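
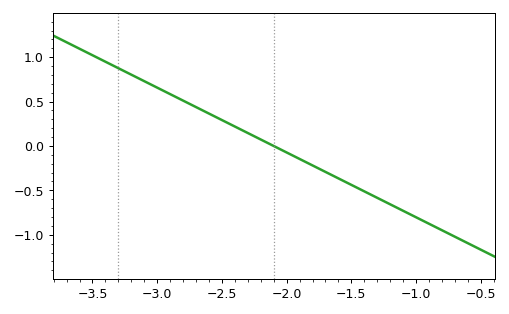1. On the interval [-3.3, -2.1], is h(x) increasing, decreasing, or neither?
decreasing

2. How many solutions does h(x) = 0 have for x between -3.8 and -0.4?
1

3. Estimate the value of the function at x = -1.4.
-0.5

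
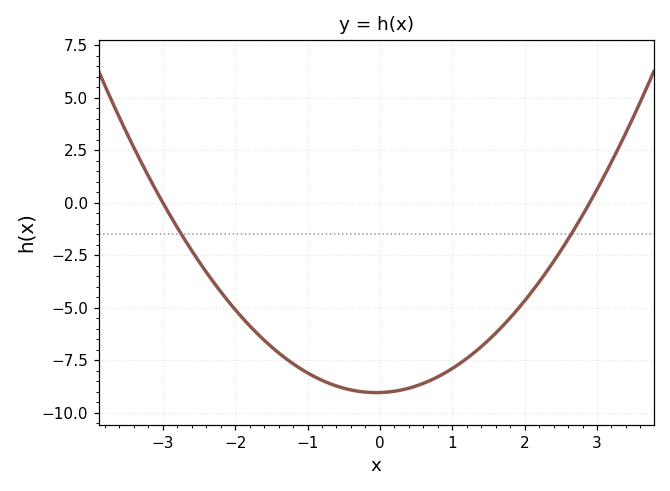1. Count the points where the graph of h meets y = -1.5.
2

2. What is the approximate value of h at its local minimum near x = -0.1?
-9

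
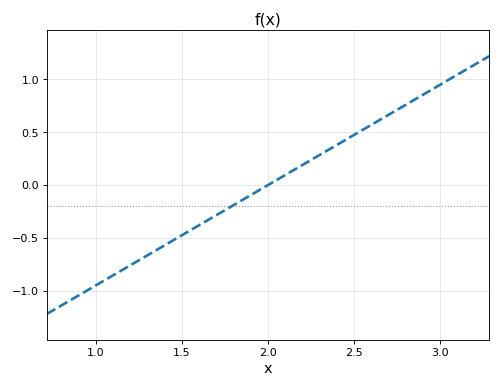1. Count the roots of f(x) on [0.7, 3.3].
1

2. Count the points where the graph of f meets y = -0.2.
1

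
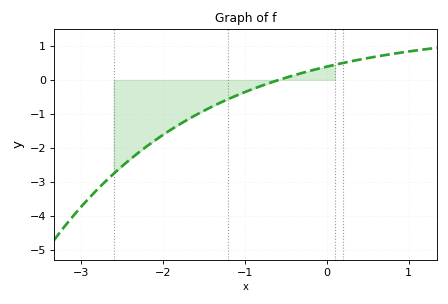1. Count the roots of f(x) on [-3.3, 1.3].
1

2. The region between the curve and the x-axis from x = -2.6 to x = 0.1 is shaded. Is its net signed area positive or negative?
negative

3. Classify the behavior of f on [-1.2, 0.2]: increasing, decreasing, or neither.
increasing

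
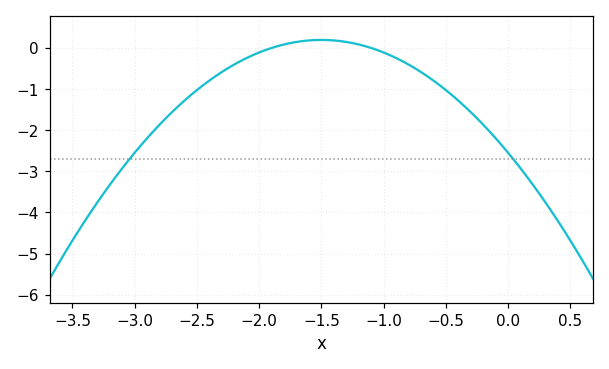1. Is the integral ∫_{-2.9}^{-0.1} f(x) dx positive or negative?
negative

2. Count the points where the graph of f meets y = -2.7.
2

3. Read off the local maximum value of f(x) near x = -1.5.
0.195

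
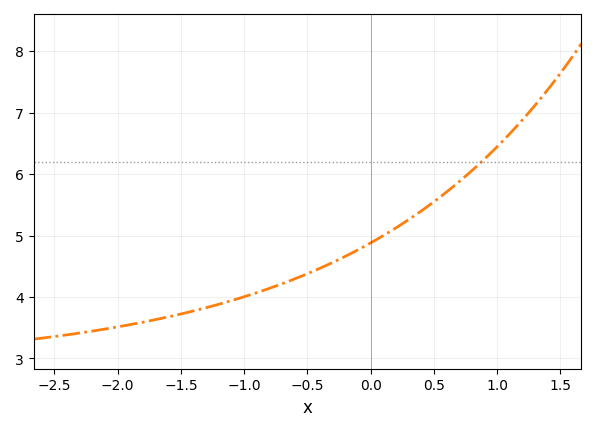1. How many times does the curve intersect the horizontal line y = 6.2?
1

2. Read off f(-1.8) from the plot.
3.6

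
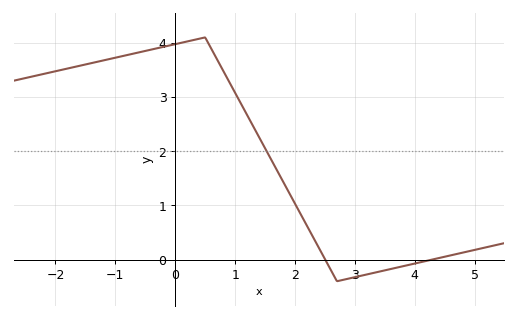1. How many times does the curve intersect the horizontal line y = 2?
1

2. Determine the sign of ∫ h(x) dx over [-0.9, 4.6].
positive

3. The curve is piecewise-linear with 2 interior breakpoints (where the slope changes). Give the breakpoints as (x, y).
(0.5, 4.1); (2.7, -0.4)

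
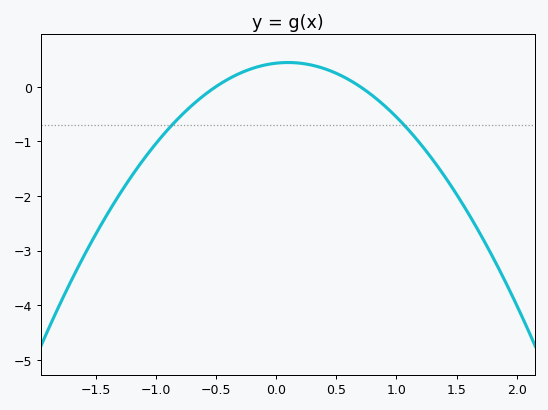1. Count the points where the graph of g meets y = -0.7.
2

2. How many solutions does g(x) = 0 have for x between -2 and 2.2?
2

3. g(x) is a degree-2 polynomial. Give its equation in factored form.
y = -1.23(x + 0.5)(x - 0.7)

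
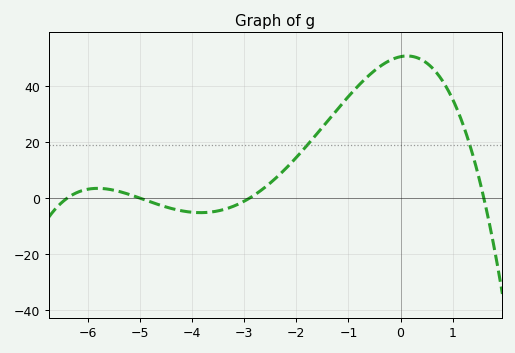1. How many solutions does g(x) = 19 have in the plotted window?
2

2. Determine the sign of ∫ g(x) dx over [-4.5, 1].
positive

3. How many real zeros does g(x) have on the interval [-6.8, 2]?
4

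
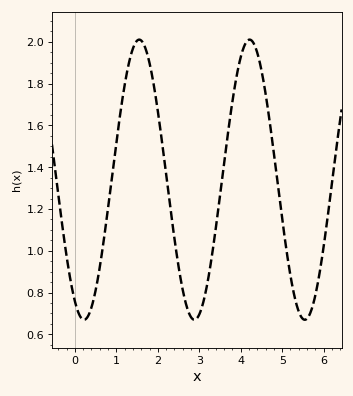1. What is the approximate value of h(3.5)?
1.26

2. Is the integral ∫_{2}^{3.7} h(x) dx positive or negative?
positive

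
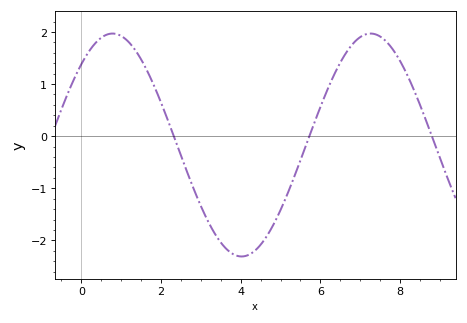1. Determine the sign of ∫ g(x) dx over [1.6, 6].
negative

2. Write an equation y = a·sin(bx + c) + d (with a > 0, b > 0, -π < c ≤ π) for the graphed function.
y = 2.14sin(0.97x + 0.81) - 0.17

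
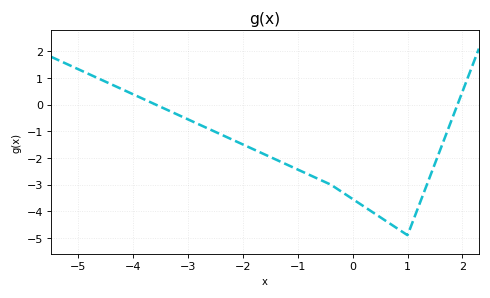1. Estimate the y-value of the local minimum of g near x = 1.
-4.9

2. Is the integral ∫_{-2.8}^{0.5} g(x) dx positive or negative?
negative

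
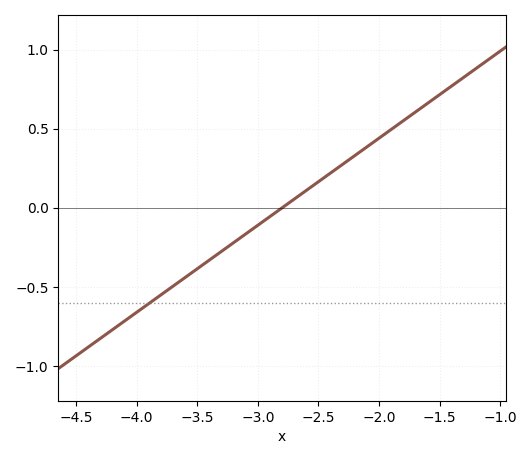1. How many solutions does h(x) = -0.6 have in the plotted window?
1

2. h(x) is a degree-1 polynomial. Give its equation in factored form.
y = 0.55(x + 2.8)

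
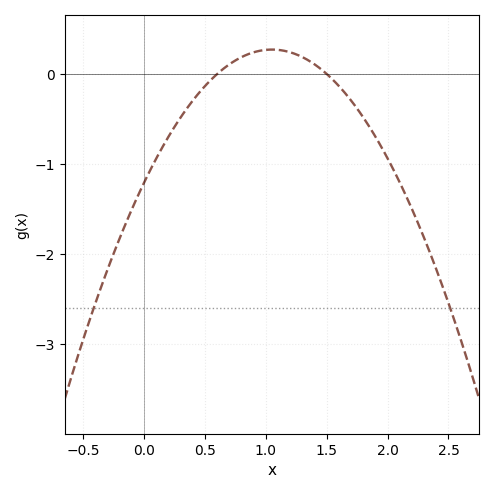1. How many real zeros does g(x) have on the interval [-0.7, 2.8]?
2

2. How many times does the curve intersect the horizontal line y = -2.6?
2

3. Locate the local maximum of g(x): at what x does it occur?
1.05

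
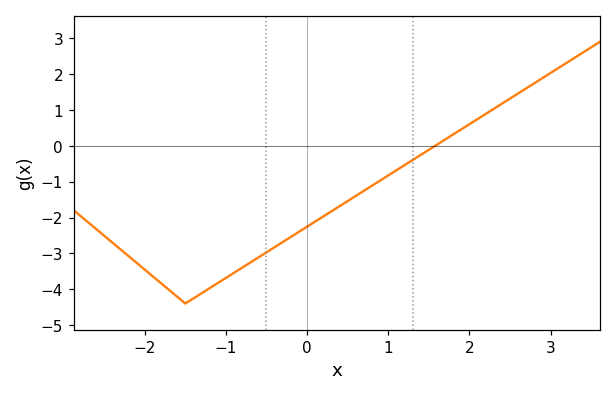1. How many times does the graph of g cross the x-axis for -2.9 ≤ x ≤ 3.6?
1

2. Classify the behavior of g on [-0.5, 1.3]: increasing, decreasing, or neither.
increasing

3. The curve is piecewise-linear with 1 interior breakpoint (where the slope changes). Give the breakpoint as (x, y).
(-1.5, -4.4)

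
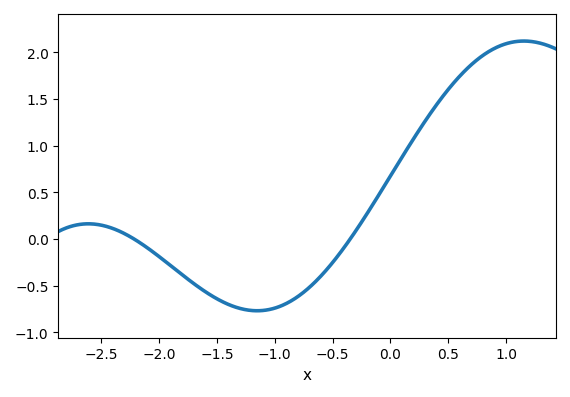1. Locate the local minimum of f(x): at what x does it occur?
-1.15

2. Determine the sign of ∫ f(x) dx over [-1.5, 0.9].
positive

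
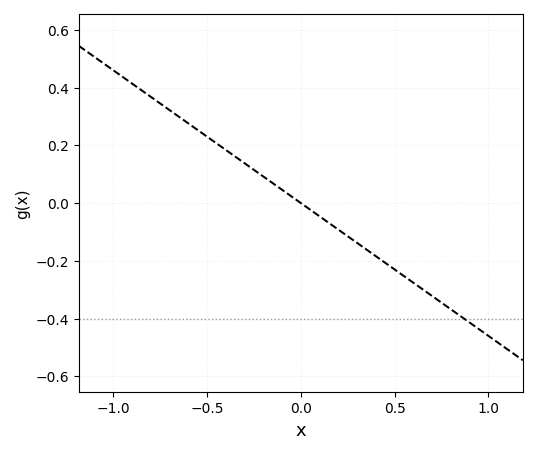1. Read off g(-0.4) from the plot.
0.18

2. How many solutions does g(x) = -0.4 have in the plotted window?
1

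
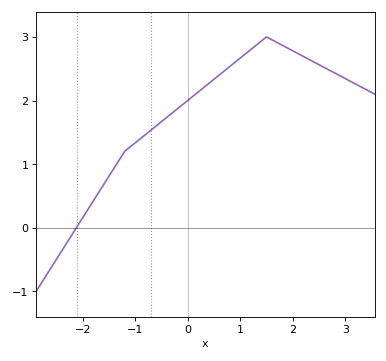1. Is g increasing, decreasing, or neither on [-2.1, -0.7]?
increasing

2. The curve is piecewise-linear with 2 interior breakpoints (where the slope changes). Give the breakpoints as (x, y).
(-1.2, 1.2); (1.5, 3)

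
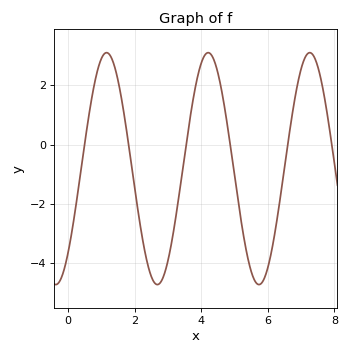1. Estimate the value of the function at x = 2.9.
-4.4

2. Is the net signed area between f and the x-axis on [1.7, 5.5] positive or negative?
negative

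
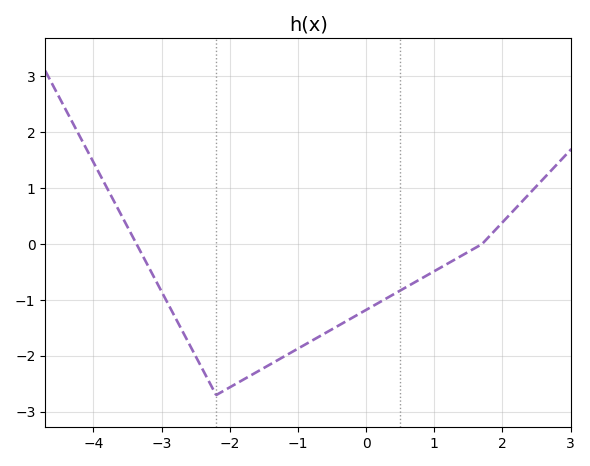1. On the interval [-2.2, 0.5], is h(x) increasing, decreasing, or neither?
increasing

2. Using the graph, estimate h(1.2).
-0.3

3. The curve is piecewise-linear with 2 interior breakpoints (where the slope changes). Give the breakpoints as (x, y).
(-2.2, -2.7); (1.7, 0)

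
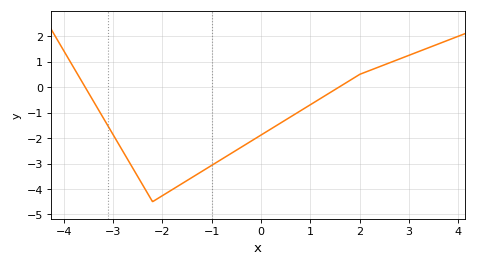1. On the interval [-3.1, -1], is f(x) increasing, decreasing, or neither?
neither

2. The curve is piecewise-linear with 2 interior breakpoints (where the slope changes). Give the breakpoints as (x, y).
(-2.2, -4.5); (2, 0.5)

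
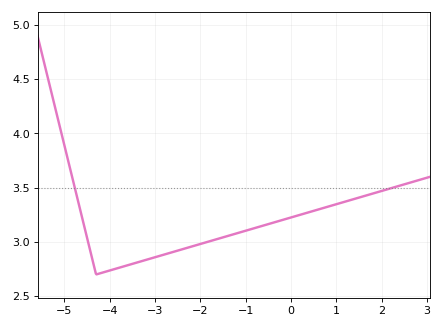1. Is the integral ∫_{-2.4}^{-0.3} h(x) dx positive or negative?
positive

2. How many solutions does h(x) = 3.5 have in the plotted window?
2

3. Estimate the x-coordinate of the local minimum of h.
-4.3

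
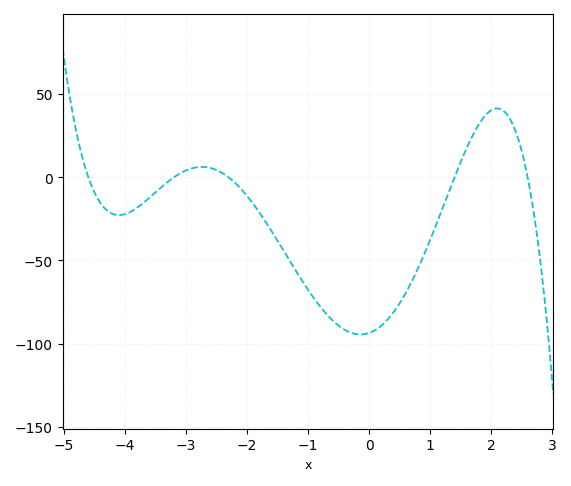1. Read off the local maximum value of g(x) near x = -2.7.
5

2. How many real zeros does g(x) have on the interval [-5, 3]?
5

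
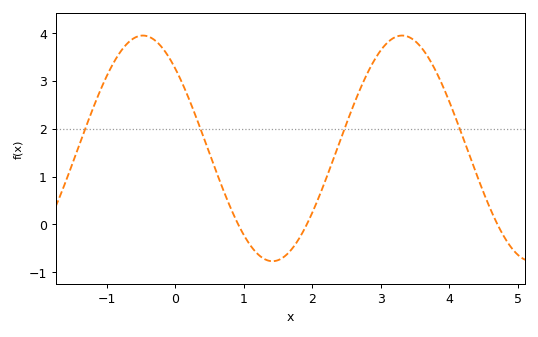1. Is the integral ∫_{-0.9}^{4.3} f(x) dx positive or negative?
positive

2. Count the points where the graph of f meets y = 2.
4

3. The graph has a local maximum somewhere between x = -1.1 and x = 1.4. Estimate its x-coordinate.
-0.477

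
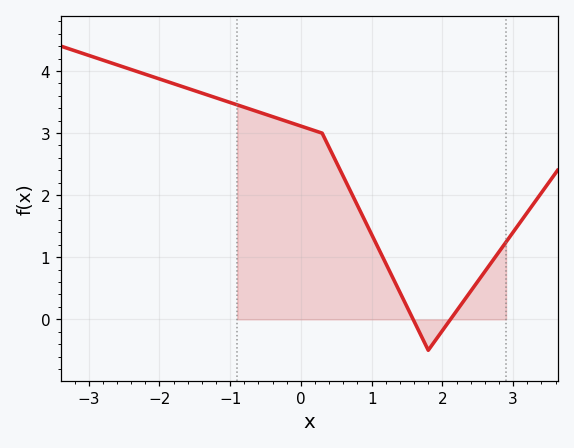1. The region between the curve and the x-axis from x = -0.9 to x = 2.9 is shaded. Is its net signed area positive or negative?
positive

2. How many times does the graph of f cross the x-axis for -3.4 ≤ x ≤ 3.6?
2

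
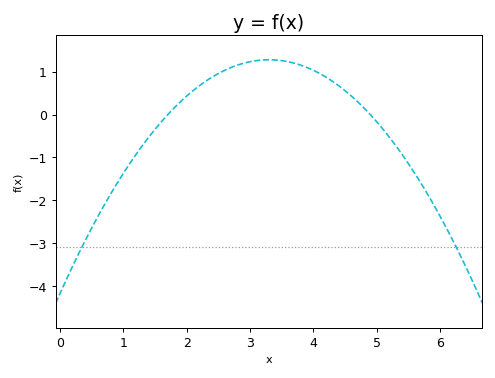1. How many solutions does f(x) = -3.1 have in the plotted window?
2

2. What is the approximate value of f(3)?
1.24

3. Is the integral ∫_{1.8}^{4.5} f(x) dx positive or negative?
positive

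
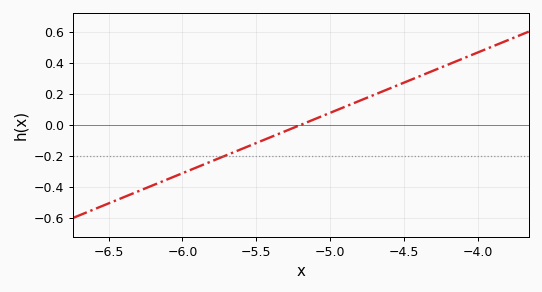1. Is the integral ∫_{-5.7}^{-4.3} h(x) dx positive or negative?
positive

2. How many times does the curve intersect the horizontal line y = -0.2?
1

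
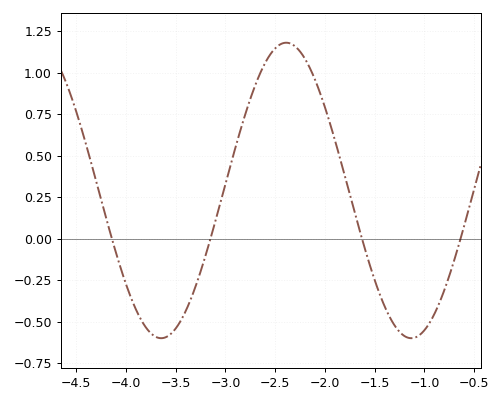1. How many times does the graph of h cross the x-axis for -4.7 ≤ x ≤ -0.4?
4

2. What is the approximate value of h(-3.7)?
-0.6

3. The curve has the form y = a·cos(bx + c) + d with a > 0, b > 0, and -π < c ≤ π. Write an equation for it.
y = 0.89cos(2.5x - 0.31) + 0.29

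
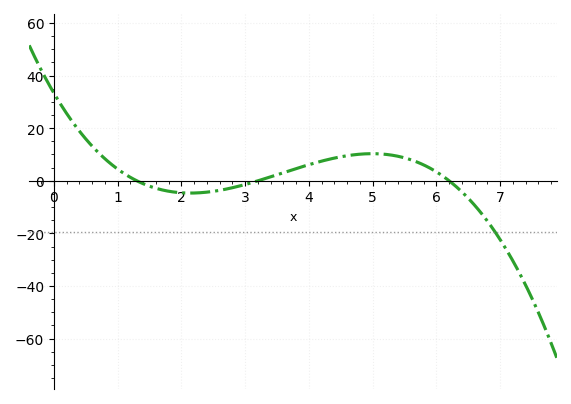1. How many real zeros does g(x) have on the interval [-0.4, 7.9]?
3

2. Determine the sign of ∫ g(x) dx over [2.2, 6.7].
positive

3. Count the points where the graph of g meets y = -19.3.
1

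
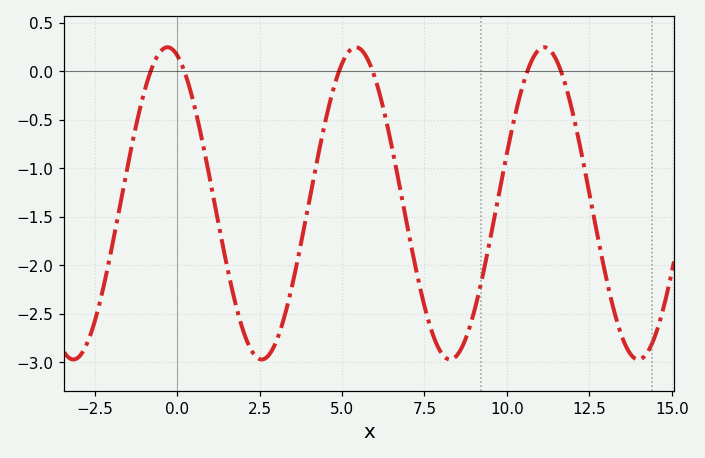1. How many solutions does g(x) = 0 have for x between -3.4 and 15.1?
6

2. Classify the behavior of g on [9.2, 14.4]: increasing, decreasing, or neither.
neither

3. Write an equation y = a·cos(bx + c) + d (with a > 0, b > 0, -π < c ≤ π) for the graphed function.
y = 1.61cos(1.1x + 0.322) - 1.36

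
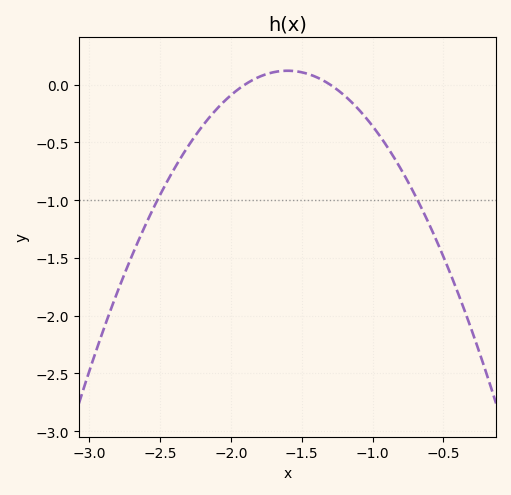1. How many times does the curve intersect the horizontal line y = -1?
2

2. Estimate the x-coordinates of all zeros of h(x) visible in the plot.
-1.9, -1.3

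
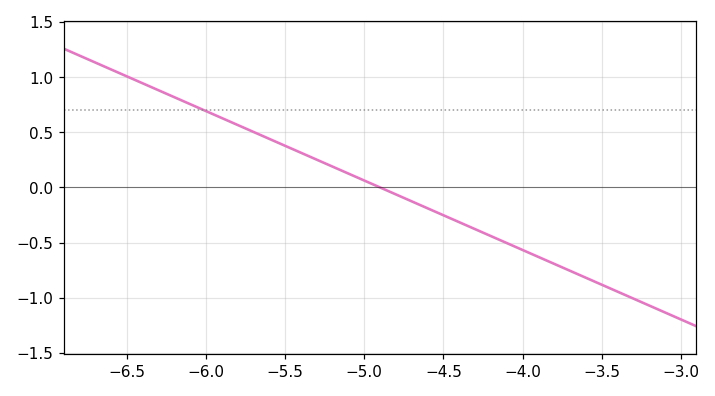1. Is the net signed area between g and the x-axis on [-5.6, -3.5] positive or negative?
negative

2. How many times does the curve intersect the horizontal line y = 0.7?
1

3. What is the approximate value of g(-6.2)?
0.819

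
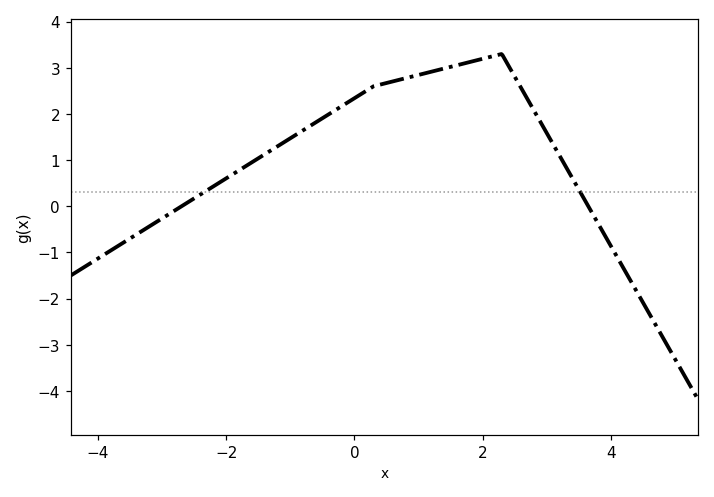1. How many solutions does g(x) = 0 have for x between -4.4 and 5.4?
2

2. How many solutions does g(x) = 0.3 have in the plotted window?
2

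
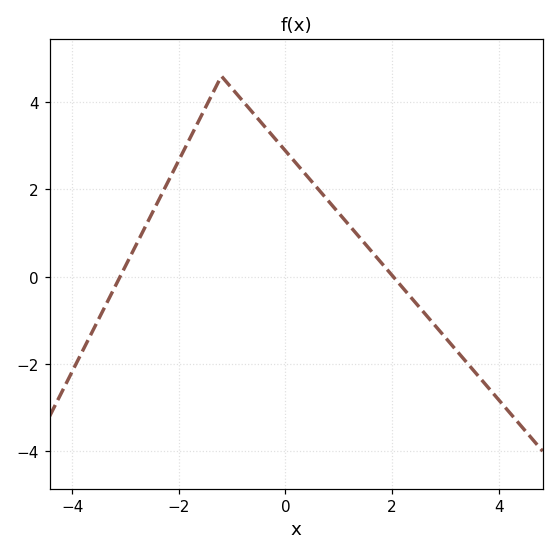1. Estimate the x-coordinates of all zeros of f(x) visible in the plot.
-3.2, 2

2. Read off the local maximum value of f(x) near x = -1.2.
4.6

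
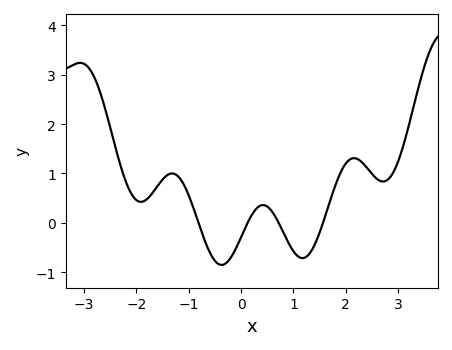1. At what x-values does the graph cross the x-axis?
-0.815, 0.125, 0.718, 1.57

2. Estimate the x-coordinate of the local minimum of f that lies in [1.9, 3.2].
2.71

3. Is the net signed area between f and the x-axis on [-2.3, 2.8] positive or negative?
positive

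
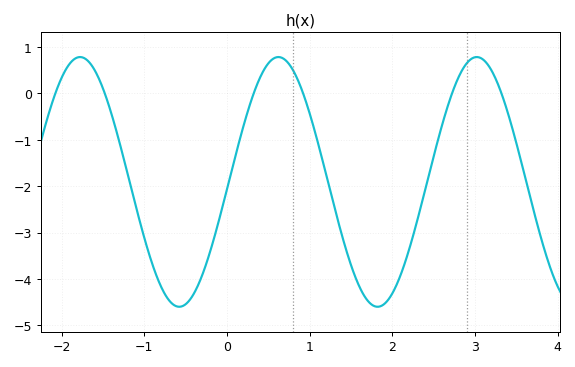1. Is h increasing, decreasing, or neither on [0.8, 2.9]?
neither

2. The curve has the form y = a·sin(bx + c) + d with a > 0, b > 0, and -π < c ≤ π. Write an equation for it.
y = 2.69sin(2.62x - 0.06) - 1.91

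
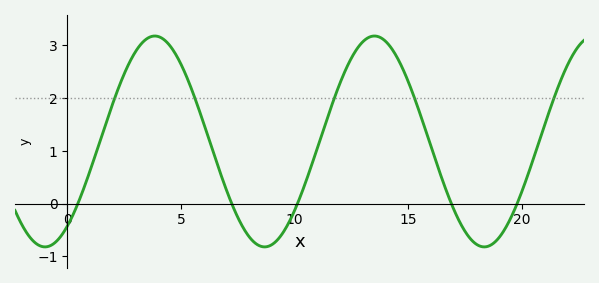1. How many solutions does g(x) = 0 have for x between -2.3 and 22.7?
5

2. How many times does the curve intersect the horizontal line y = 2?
5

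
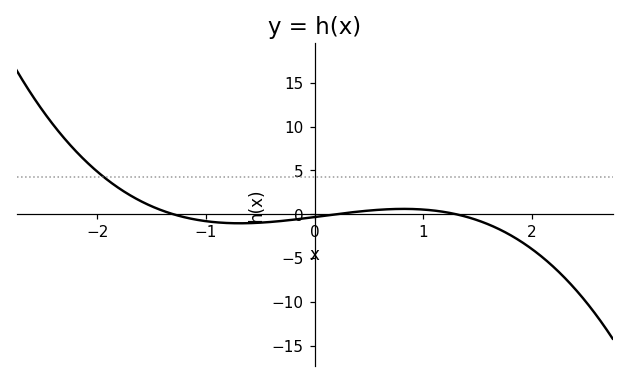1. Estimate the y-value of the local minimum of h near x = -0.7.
-1.04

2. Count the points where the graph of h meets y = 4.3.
1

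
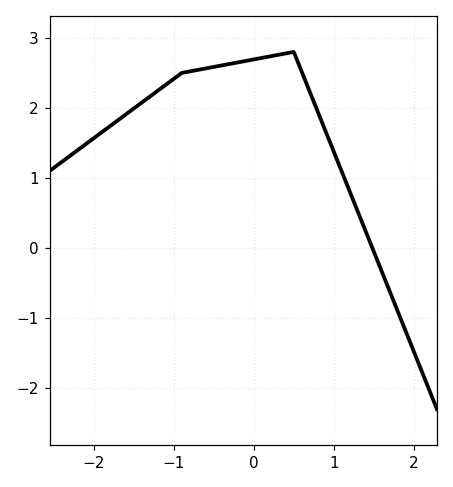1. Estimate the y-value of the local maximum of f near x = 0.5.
2.8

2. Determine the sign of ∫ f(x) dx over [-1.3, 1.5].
positive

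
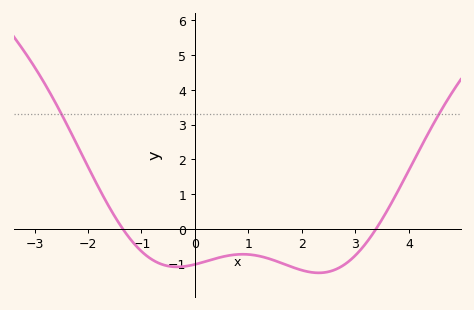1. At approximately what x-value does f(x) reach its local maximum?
0.894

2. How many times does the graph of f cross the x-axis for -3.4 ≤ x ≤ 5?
2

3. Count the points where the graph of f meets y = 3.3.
2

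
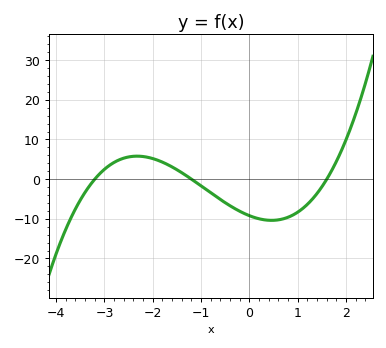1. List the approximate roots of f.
-3.2, -1.2, 1.6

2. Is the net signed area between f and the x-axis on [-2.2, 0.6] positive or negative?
negative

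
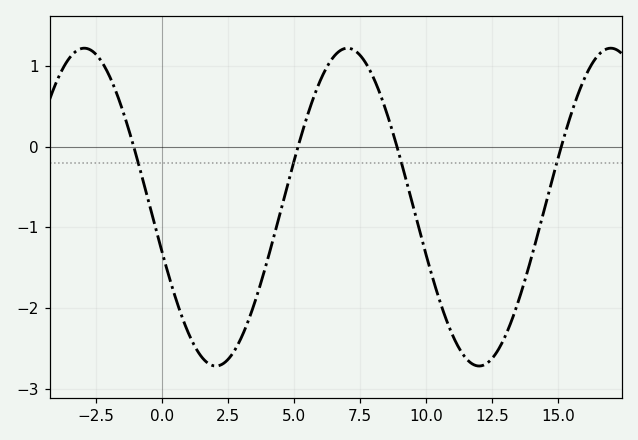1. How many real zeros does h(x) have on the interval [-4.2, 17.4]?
4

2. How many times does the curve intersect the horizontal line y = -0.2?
4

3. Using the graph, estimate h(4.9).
-0.311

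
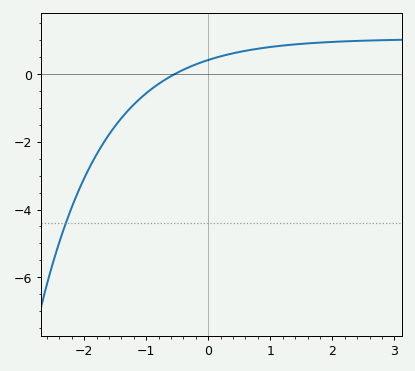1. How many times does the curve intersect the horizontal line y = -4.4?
1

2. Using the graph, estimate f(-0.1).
0.358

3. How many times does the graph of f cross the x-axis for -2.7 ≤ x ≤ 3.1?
1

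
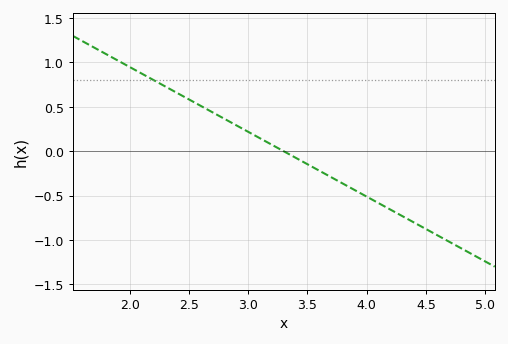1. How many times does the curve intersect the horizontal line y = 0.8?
1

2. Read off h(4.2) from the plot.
-0.657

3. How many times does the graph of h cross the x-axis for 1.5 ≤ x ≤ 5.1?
1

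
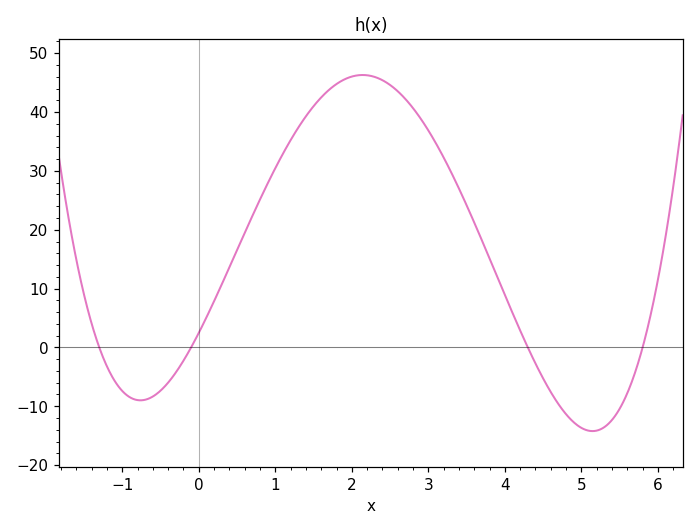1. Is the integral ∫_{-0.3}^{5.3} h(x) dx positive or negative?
positive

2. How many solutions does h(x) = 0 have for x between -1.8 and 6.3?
4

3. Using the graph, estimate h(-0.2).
-2.26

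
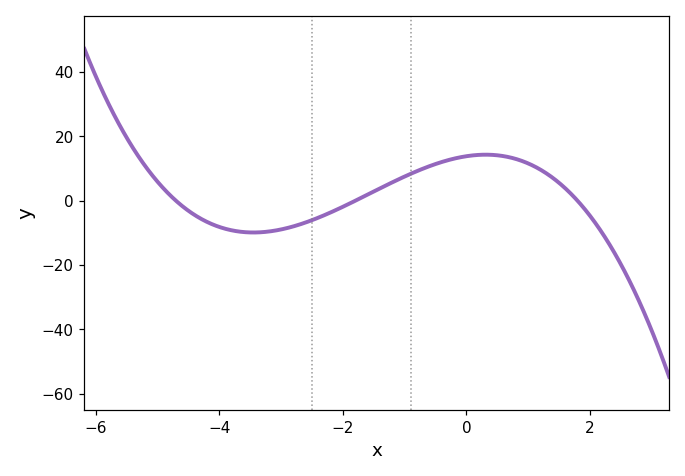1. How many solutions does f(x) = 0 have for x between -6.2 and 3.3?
3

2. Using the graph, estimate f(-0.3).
12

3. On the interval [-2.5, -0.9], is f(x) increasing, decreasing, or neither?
increasing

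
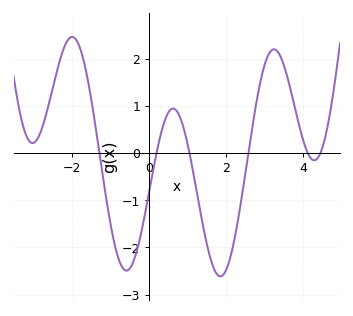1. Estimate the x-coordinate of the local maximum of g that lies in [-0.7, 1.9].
0.6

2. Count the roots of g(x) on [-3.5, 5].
6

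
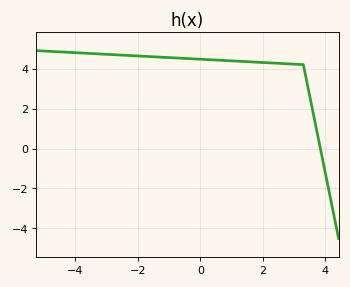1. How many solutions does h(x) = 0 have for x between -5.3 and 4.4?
1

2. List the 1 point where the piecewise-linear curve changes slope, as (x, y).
(3.3, 4.2)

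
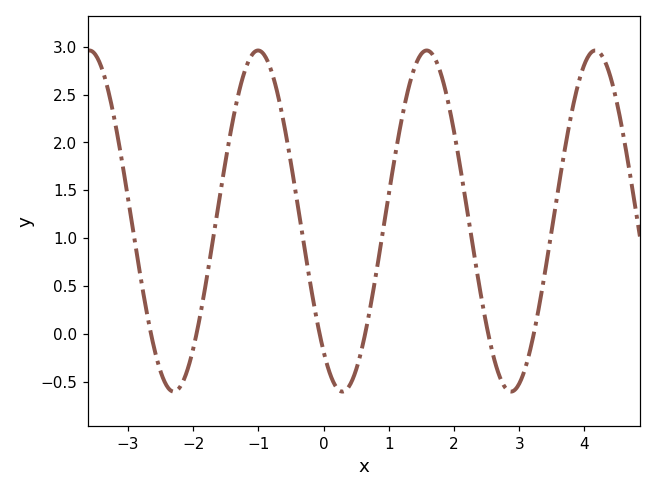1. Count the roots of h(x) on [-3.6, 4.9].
6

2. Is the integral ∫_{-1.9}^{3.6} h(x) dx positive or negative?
positive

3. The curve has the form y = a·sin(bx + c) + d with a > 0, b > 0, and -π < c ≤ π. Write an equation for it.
y = 1.78sin(2.43x - 2.27) + 1.18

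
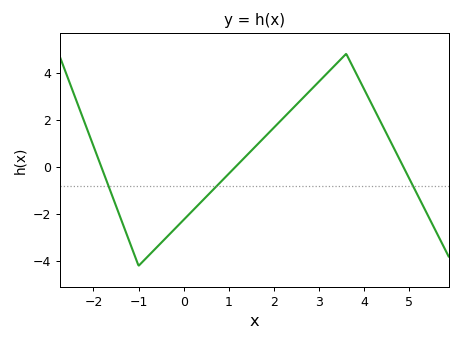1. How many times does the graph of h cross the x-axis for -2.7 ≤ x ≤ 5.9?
3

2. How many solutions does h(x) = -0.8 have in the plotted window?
3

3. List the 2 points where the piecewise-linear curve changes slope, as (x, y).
(-1, -4.2); (3.6, 4.8)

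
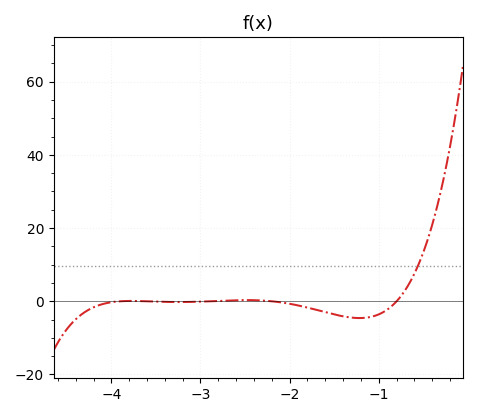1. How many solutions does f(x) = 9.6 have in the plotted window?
1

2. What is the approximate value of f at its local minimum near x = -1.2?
-4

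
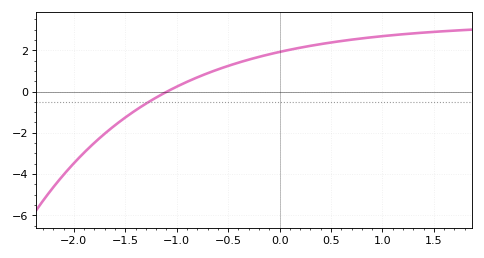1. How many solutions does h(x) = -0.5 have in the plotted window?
1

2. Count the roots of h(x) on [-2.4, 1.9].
1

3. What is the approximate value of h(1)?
2.6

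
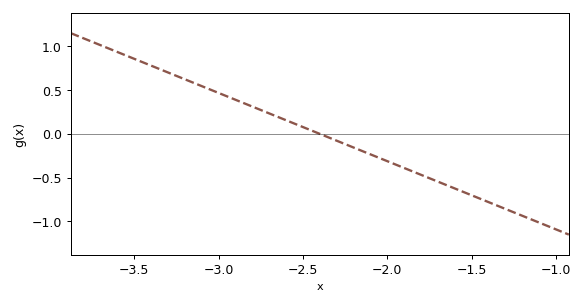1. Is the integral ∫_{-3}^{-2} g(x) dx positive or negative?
positive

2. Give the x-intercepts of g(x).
-2.4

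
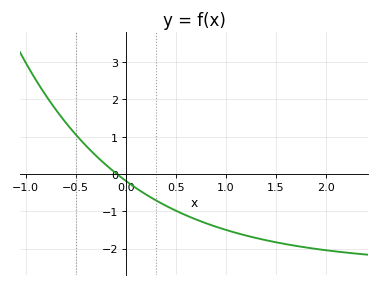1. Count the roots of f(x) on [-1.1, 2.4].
1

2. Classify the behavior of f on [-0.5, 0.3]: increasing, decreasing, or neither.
decreasing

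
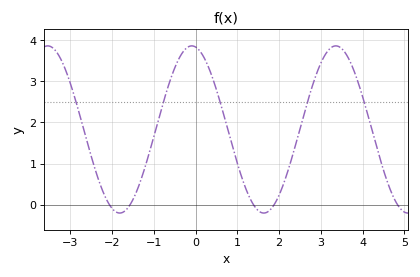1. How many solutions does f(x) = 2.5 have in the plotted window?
5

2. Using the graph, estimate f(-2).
-0.091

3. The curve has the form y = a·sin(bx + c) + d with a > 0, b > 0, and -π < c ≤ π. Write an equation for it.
y = 2.03sin(1.82x + 1.74) + 1.83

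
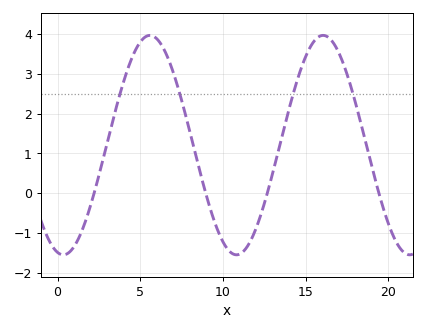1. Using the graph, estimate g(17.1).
3.4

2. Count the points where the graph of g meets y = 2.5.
4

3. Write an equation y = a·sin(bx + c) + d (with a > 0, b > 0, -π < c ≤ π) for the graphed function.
y = 2.76sin(0.6x - 1.8) + 1.21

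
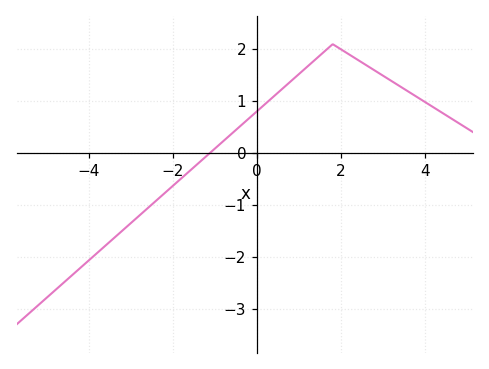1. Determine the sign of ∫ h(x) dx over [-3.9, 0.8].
negative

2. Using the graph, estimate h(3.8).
1.1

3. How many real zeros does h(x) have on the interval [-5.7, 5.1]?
1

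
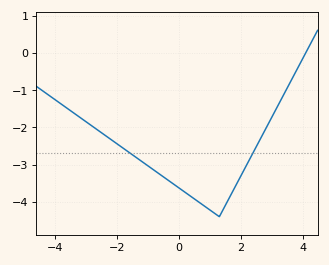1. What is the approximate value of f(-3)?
-1.9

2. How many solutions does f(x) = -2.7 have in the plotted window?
2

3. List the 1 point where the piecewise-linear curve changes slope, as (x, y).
(1.3, -4.4)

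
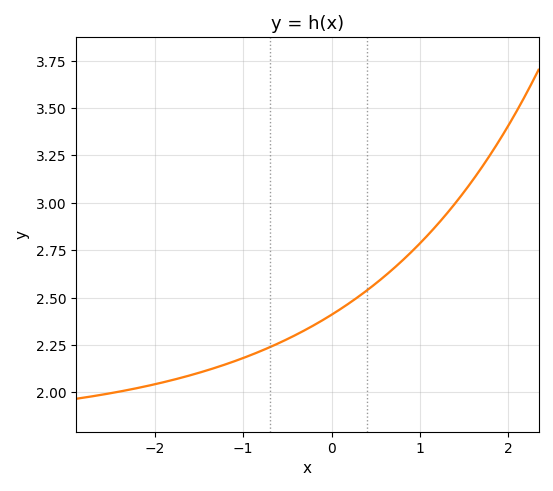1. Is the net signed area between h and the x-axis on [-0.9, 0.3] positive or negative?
positive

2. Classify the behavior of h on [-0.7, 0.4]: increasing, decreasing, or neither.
increasing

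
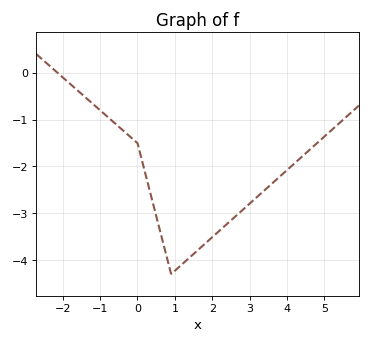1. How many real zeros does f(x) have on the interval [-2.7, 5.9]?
1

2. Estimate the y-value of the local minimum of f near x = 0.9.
-4.3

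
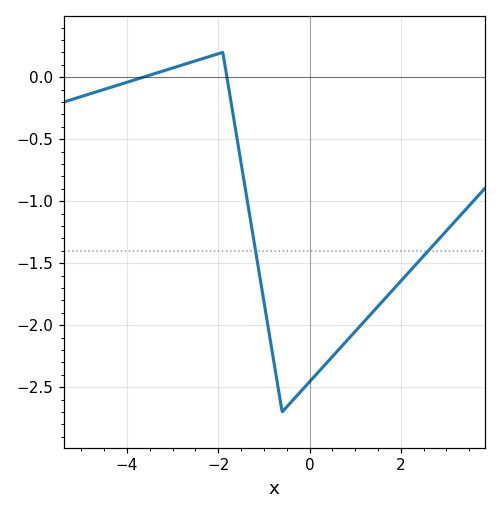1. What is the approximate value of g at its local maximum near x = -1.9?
0.2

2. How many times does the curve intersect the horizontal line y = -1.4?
2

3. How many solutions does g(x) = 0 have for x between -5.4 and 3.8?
2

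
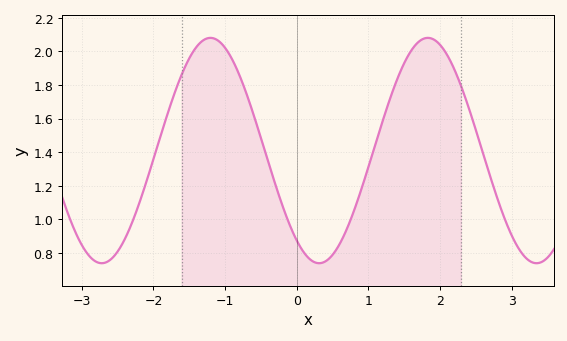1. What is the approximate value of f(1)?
1.31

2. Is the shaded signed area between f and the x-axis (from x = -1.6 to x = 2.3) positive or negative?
positive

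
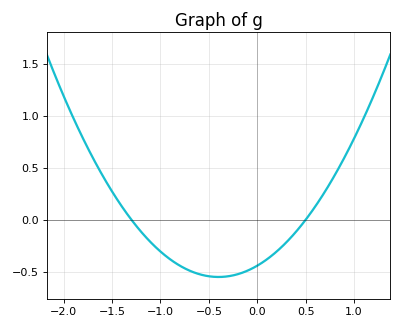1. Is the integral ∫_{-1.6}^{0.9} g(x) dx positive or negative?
negative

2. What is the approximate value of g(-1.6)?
0.428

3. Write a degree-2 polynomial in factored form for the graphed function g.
y = 0.68(x + 1.3)(x - 0.5)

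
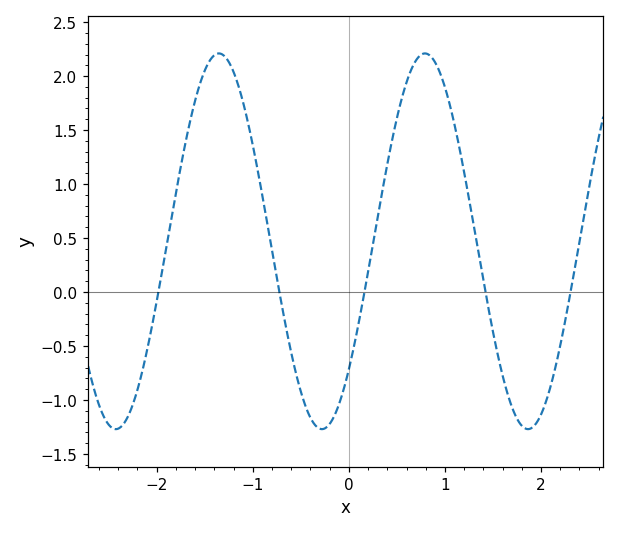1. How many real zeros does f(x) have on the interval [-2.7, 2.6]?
5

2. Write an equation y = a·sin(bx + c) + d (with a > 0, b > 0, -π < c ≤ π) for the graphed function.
y = 1.74sin(2.9x - 0.75) + 0.47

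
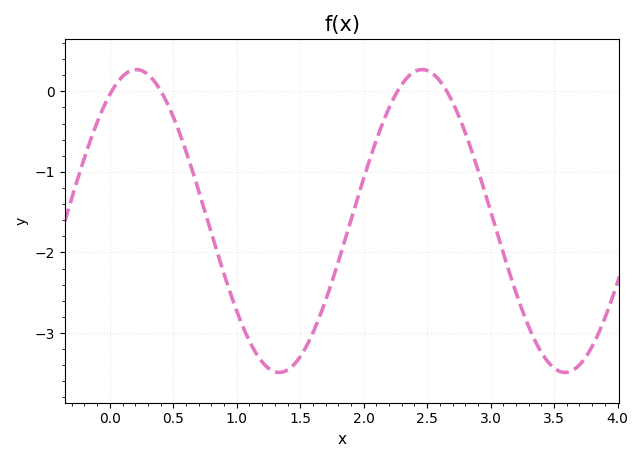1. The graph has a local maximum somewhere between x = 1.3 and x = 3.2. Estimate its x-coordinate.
2.5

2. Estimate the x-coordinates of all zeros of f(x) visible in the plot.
0, 0.4, 2.3, 2.7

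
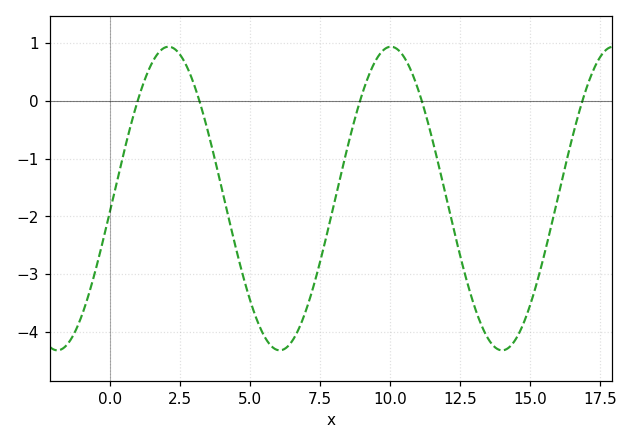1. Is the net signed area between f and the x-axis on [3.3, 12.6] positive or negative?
negative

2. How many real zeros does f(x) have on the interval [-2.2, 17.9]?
5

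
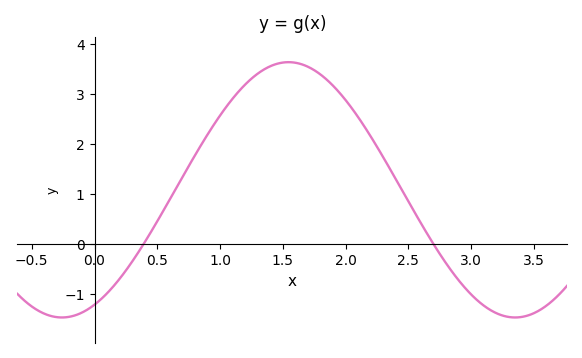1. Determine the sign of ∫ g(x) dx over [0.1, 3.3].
positive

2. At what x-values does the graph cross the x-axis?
0.4, 2.7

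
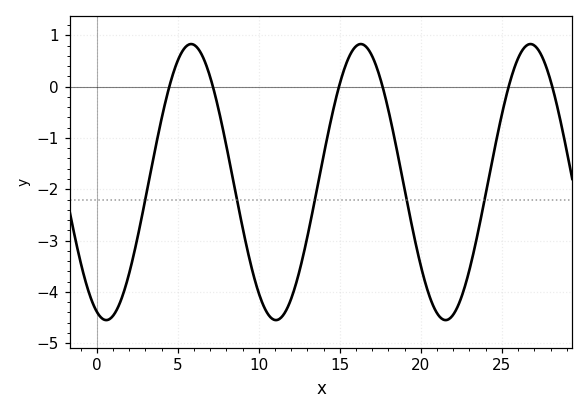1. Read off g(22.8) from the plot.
-3.8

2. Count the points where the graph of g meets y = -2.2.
5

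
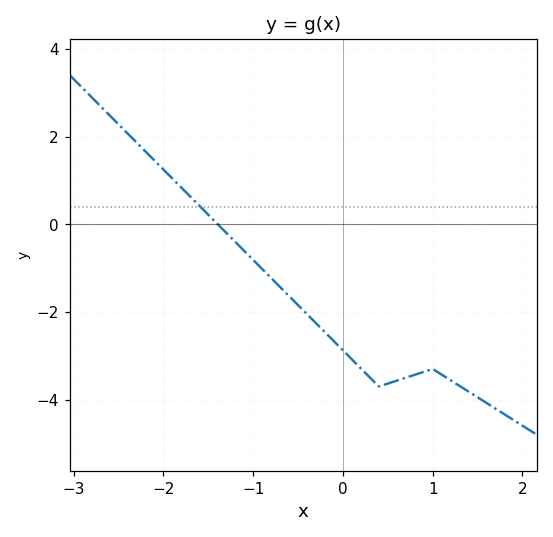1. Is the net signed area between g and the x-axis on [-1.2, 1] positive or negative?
negative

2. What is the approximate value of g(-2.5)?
2.2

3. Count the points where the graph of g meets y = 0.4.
1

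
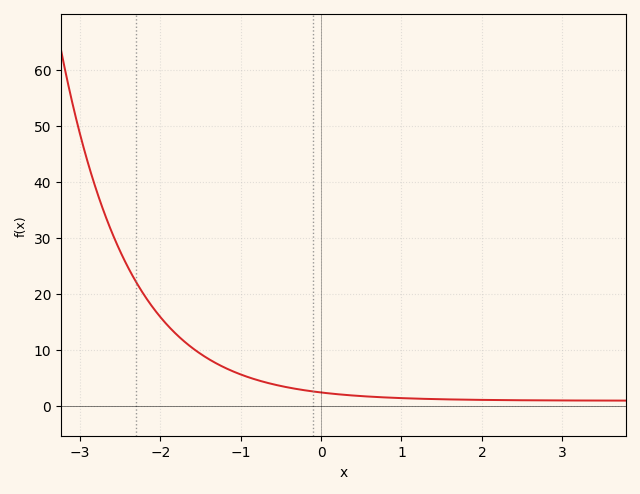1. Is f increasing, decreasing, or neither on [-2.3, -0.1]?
decreasing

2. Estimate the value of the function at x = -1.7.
11.5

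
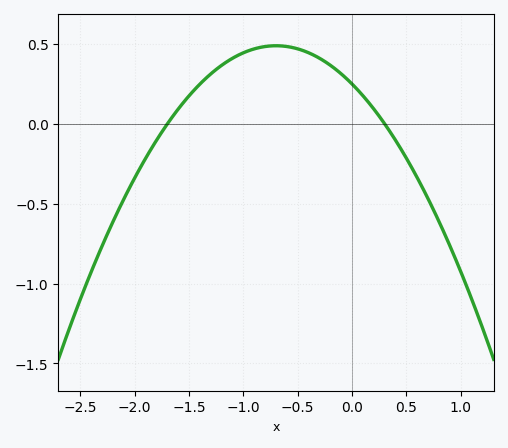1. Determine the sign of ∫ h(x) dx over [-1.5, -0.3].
positive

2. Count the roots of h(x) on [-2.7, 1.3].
2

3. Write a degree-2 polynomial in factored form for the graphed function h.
y = -0.49(x + 1.7)(x - 0.3)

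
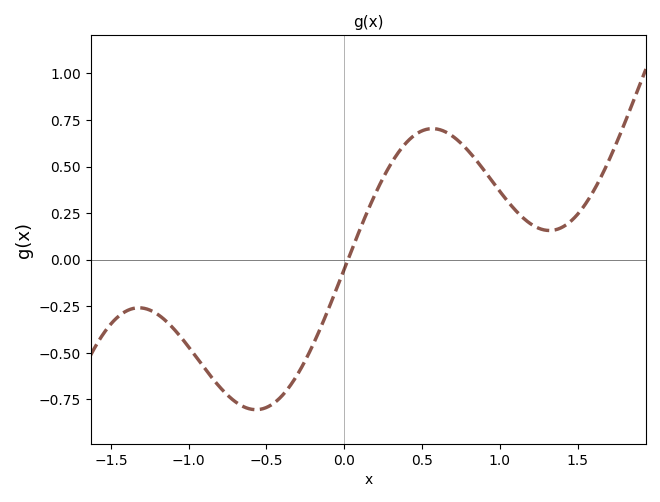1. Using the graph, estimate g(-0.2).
-0.456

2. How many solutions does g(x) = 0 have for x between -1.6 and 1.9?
1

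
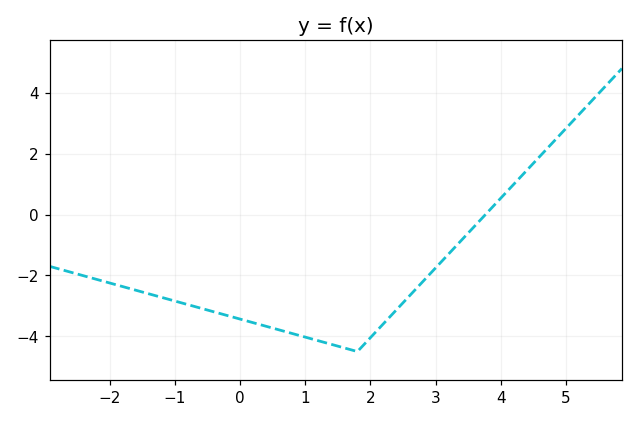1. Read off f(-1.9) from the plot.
-2.4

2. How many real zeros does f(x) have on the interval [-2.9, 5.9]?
1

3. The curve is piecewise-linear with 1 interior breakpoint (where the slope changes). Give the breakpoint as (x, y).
(1.8, -4.5)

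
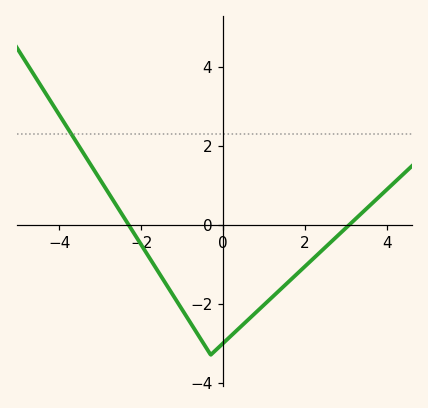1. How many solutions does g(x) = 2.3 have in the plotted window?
1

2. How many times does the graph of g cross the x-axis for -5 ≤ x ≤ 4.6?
2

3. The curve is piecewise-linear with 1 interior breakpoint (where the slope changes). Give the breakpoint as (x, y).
(-0.3, -3.3)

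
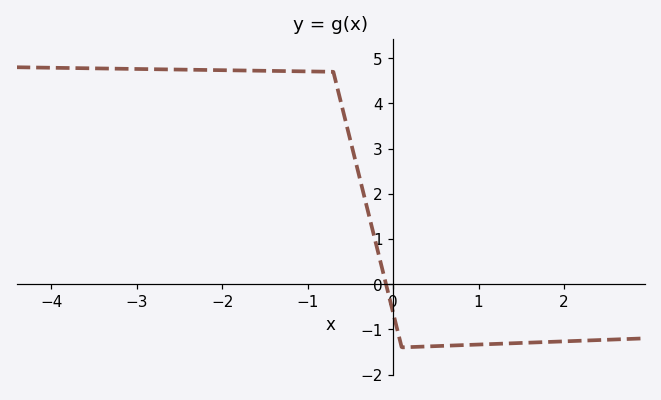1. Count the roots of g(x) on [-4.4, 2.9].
1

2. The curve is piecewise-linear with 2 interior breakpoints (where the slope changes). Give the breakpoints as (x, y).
(-0.7, 4.7); (0.1, -1.4)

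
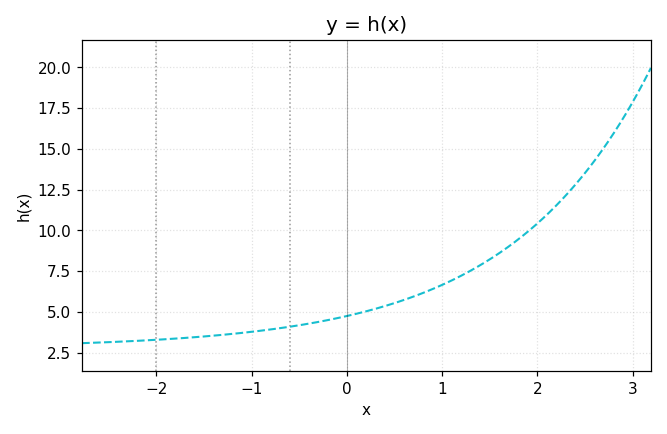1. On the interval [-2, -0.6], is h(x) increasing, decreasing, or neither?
increasing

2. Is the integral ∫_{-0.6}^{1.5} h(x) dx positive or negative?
positive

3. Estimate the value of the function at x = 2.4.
12.8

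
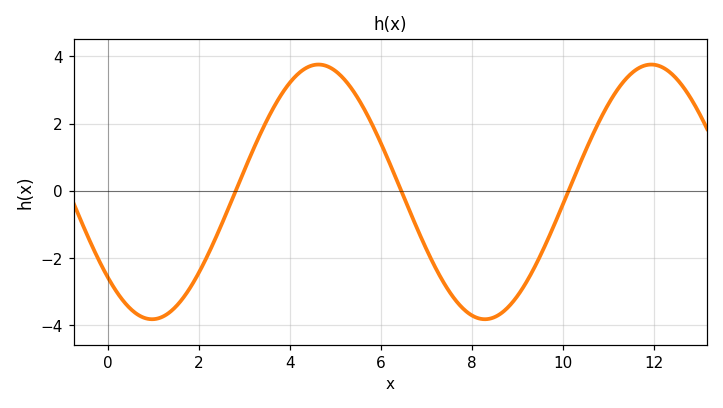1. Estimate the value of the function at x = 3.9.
3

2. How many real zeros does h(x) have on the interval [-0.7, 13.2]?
3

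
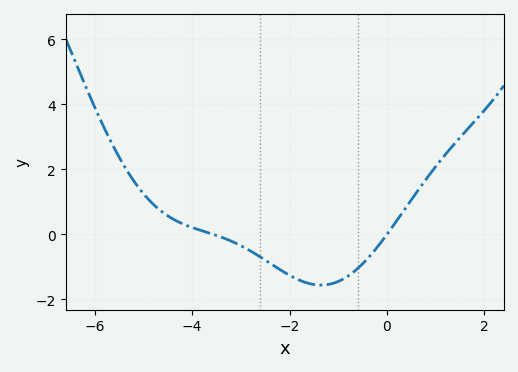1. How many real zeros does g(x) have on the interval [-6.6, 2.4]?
2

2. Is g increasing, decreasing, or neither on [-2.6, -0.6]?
neither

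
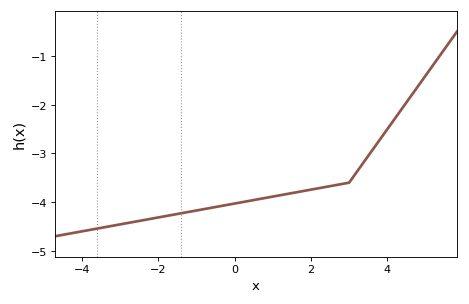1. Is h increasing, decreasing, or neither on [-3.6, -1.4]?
increasing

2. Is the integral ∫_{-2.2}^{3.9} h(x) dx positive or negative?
negative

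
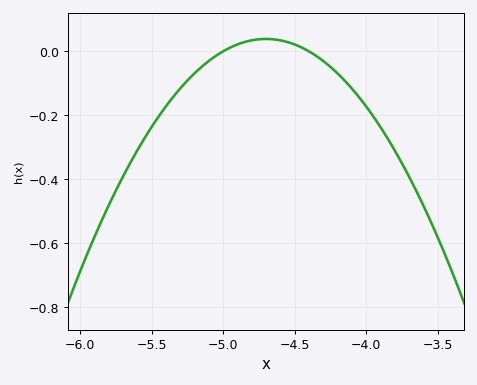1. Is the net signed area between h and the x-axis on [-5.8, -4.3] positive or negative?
negative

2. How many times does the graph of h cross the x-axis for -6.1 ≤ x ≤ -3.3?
2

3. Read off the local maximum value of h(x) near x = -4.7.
0.039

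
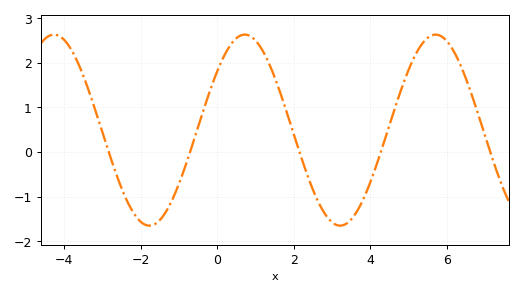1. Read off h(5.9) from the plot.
2.57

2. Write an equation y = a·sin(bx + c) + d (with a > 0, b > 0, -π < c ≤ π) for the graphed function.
y = 2.14sin(1.26x + 0.662) + 0.49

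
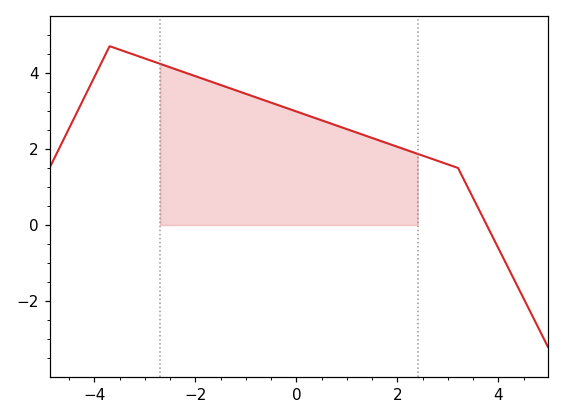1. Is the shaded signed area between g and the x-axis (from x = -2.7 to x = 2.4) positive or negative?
positive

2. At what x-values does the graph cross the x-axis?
3.77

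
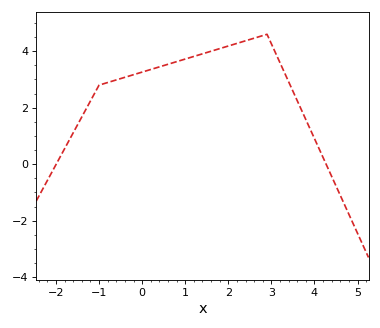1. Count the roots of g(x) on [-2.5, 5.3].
2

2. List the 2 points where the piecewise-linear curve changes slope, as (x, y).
(-1, 2.8); (2.9, 4.6)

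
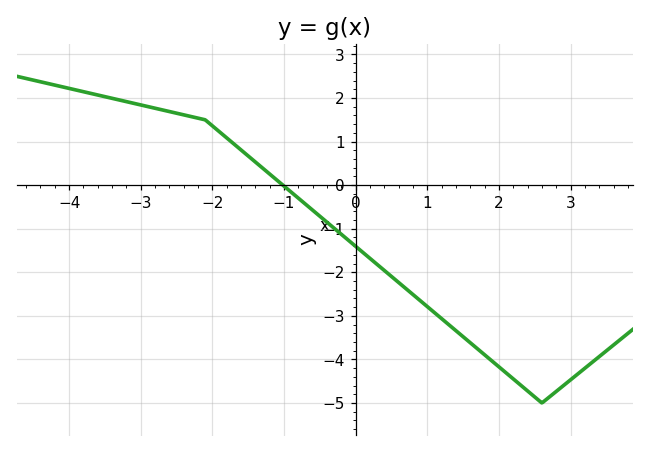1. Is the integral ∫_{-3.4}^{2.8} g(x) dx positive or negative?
negative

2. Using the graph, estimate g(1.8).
-3.89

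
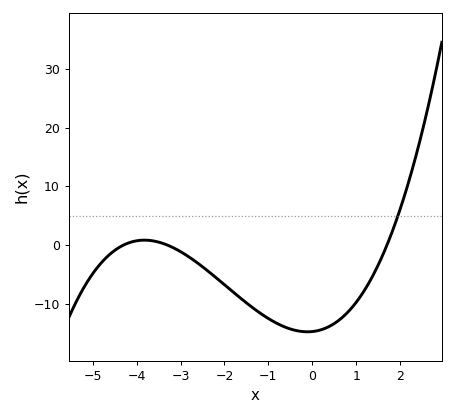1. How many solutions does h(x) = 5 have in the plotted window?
1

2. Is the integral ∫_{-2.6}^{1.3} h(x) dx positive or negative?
negative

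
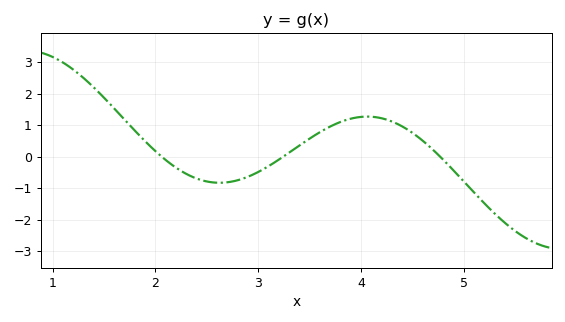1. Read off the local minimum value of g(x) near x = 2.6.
-0.825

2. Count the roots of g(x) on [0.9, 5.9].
3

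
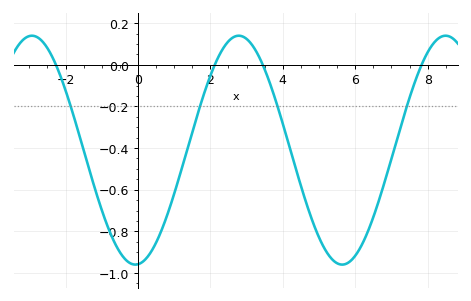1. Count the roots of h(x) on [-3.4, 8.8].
4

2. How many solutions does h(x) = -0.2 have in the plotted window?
4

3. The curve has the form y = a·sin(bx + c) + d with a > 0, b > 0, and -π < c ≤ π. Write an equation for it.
y = 0.55sin(1.1x - 1.5) - 0.41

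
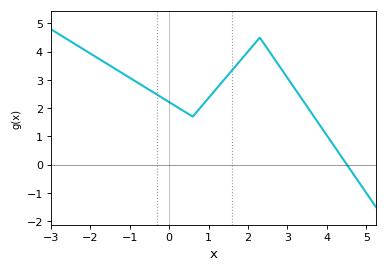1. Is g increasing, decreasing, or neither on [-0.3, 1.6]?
neither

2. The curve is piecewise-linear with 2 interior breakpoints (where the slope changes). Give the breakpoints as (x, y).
(0.6, 1.7); (2.3, 4.5)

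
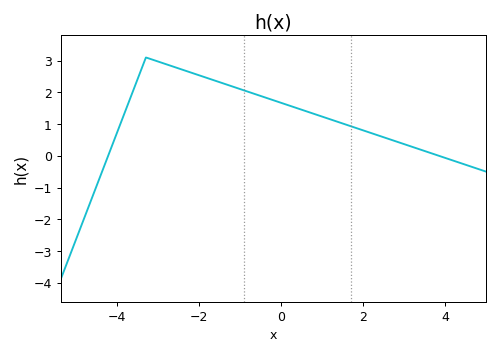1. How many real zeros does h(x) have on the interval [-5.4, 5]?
2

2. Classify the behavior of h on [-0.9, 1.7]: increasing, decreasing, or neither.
decreasing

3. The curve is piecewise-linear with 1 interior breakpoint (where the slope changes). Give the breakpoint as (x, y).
(-3.3, 3.1)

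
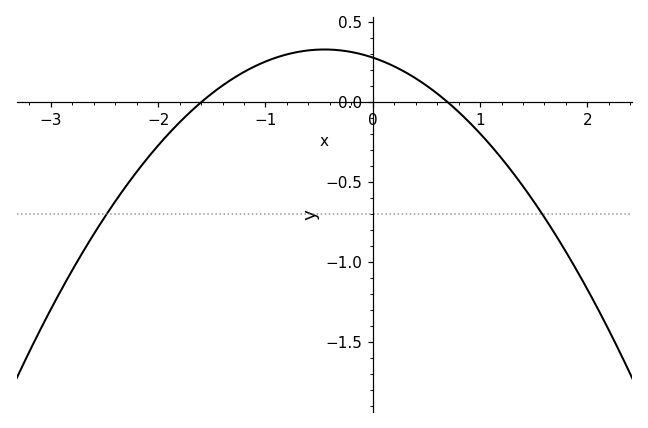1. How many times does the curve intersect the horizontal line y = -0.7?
2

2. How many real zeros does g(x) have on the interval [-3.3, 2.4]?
2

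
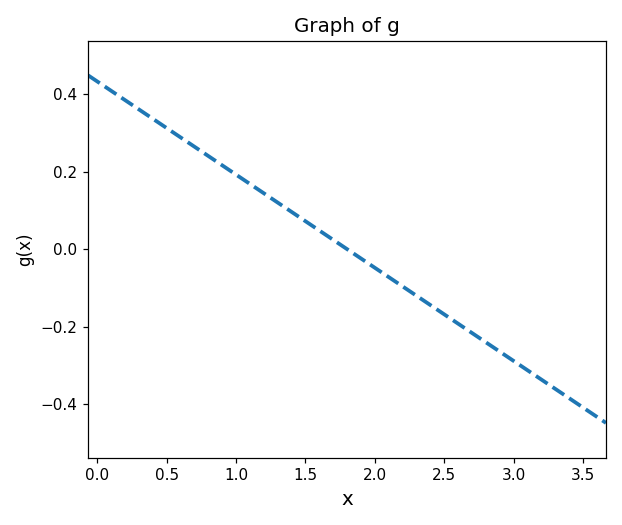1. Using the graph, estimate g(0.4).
0.336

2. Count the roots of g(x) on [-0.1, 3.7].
1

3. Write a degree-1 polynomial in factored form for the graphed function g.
y = -0.24(x - 1.8)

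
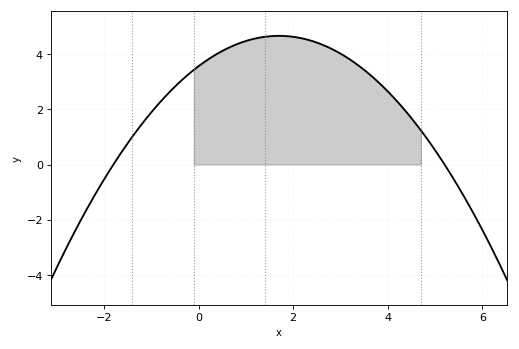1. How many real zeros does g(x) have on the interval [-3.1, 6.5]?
2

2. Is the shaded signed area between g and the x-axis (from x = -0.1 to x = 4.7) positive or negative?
positive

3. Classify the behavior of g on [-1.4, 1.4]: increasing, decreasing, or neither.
increasing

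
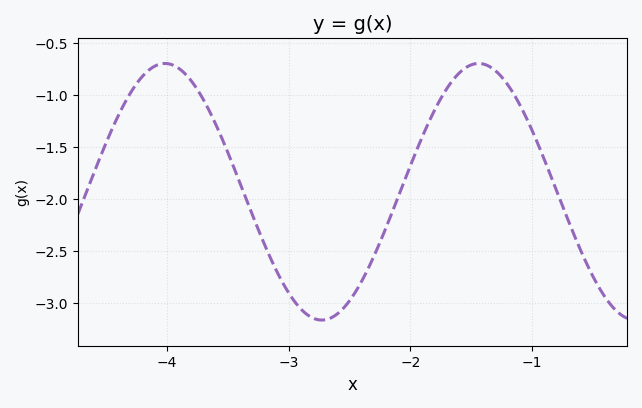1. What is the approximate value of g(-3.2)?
-2.45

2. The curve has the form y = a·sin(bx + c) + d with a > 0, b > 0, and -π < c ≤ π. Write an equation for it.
y = 1.23sin(2.4x - 1.2) - 1.93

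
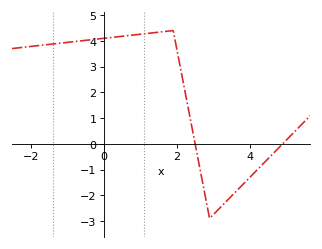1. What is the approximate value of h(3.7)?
-1.7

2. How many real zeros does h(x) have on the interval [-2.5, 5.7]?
2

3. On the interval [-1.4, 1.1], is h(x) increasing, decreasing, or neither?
increasing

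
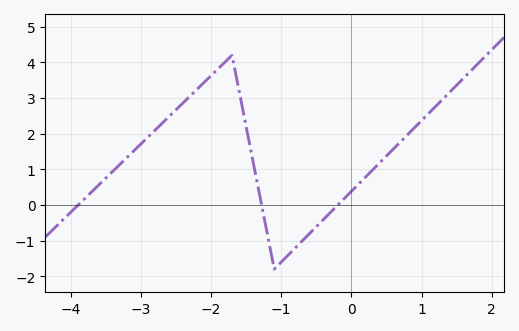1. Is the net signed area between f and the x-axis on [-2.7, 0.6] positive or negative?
positive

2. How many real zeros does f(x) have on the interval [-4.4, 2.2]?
3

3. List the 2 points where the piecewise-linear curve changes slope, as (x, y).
(-1.7, 4.2); (-1.1, -1.8)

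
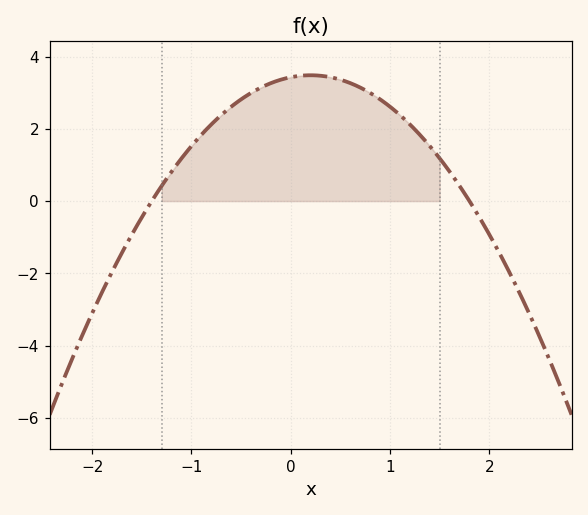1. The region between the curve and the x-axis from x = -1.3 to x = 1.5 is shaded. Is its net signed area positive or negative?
positive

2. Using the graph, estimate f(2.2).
-2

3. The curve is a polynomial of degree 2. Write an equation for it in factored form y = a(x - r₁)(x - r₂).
y = -1.36(x + 1.4)(x - 1.8)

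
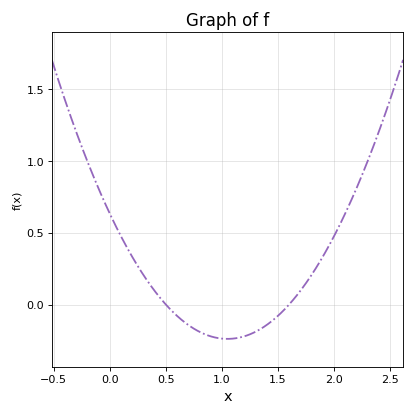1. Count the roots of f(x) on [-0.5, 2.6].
2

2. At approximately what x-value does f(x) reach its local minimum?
1.05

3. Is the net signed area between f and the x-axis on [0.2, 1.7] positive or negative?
negative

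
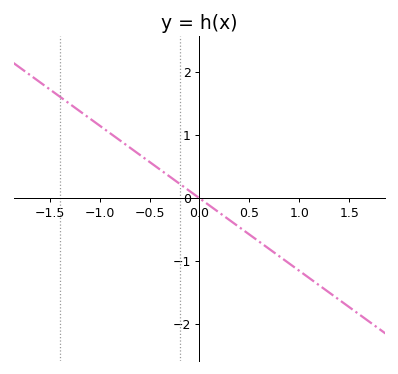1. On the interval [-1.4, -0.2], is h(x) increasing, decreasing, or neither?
decreasing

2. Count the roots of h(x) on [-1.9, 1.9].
1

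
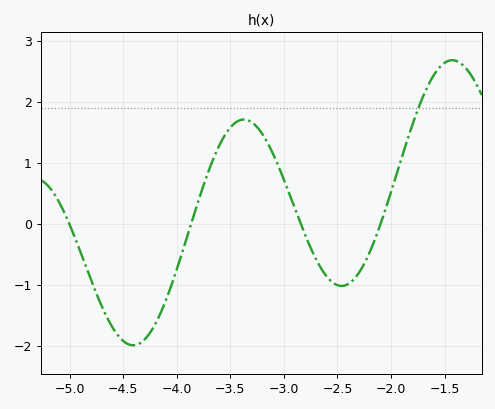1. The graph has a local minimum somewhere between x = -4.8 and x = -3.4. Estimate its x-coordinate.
-4.41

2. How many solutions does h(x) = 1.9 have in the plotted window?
1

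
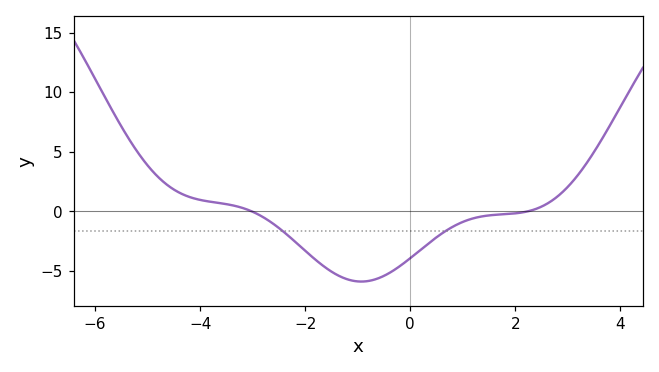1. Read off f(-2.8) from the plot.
-0.5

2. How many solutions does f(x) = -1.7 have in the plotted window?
2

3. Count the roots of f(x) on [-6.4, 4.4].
2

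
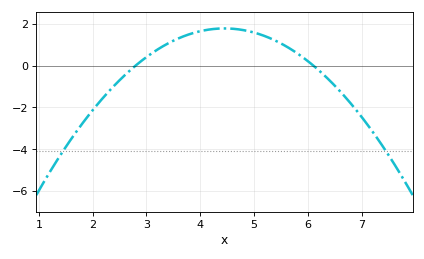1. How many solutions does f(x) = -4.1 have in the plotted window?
2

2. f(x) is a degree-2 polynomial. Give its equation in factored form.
y = -0.65(x - 2.8)(x - 6.1)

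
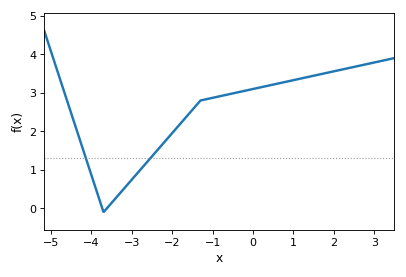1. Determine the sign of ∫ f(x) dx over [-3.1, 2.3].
positive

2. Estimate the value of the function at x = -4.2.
1.5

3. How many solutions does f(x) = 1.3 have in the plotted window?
2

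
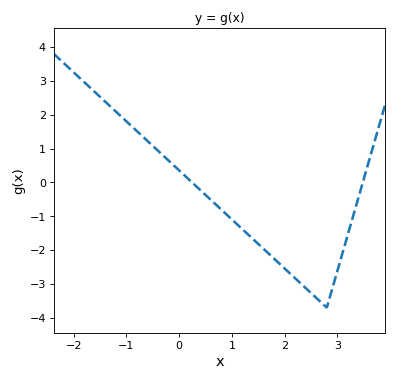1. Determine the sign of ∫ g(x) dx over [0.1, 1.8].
negative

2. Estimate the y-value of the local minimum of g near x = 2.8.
-3.7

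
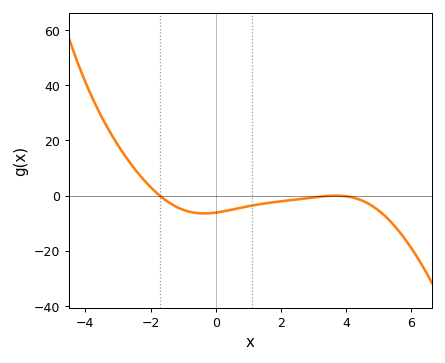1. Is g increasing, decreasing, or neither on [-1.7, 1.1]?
neither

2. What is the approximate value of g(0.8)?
-4.37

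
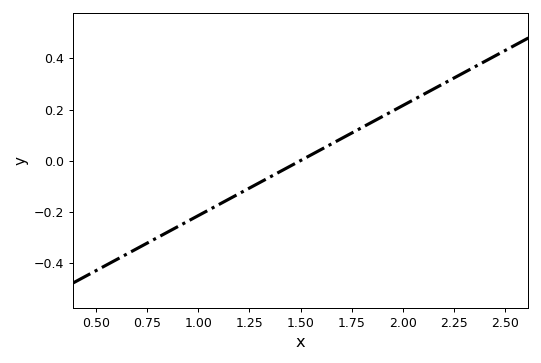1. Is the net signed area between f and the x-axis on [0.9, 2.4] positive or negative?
positive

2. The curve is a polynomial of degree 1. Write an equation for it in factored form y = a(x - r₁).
y = 0.43(x - 1.5)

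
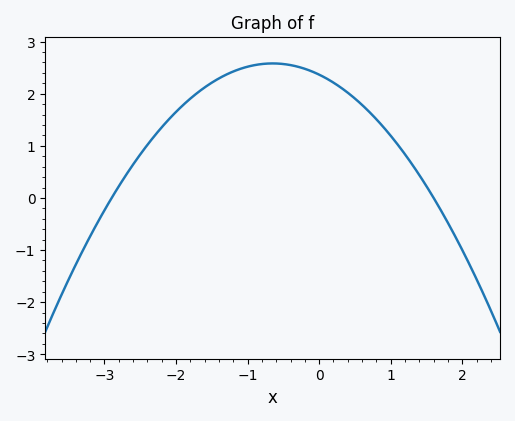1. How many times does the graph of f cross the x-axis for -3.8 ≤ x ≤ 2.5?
2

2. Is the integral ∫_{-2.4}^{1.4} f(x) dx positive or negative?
positive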